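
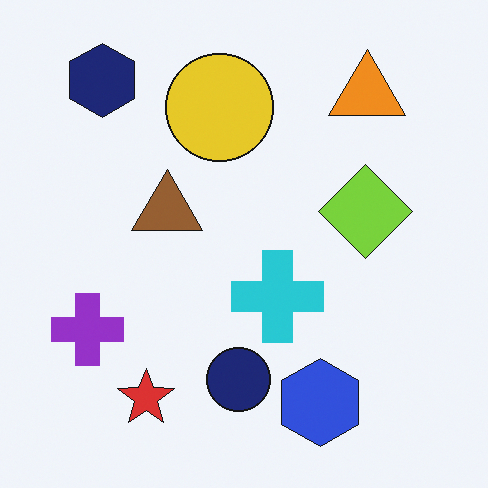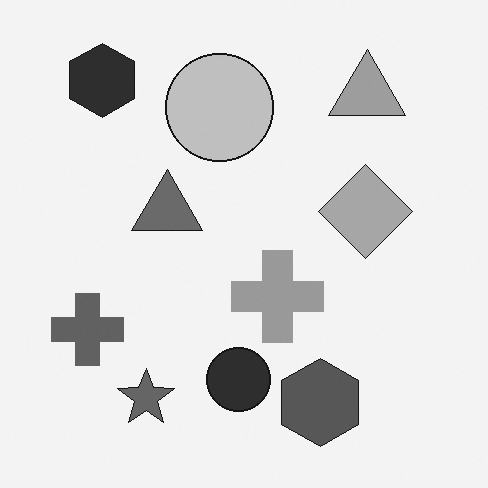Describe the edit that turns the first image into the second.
The image was converted to grayscale.

All color is removed — every shape is now a shade of grey.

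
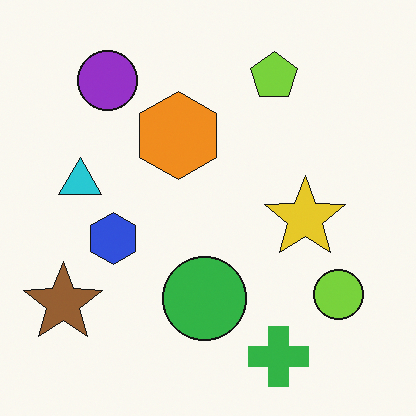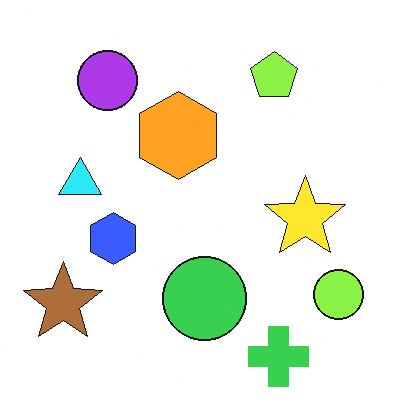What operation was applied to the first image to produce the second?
It was brightened a little.

Every pixel — background and shapes alike — is uniformly brightened.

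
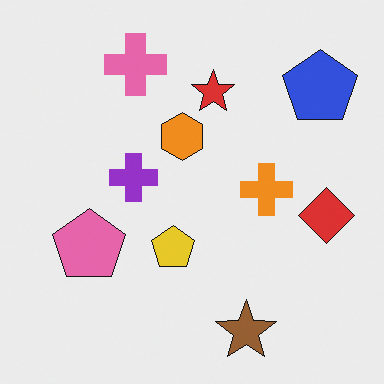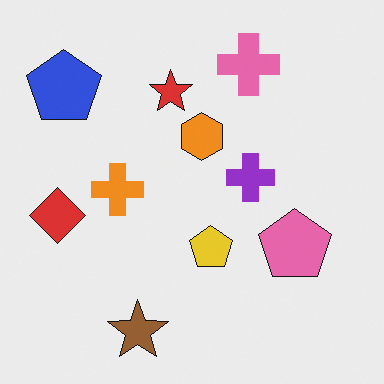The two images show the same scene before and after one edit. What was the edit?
The second image is the first flipped horizontally (left ↔ right).

The red diamond is in the right of the first image and the left of the second — shapes on opposite sides of the vertical midline have swapped in a mirror flip.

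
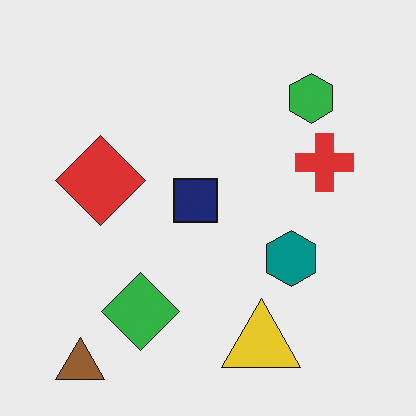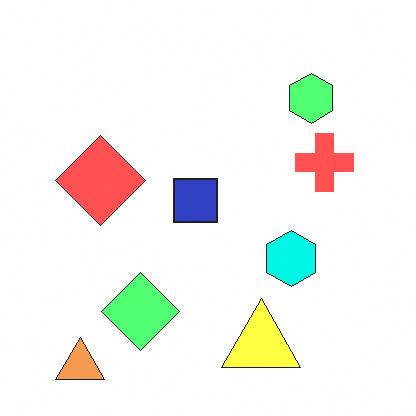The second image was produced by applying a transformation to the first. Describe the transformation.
The image was noticeably brightened.

Every pixel — background and shapes alike — is uniformly brightened.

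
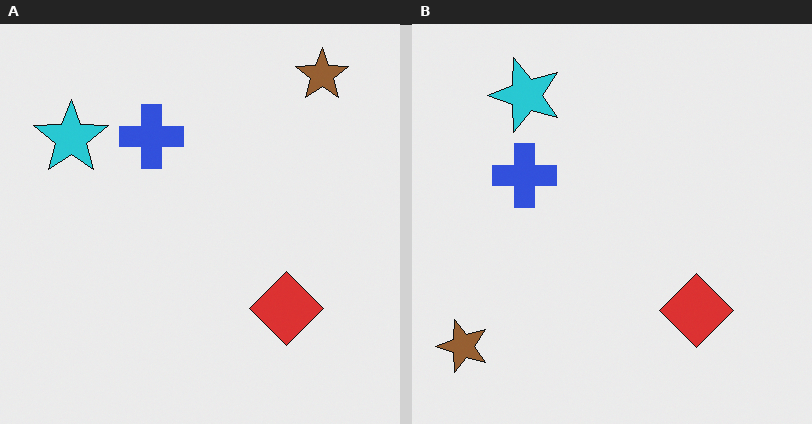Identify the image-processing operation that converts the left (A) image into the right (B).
The image was transposed (reflected across the top-left ↔ bottom-right diagonal).

Shapes have swapped their row and column positions — what was in the top-right is now in the bottom-left — a diagonal reflection.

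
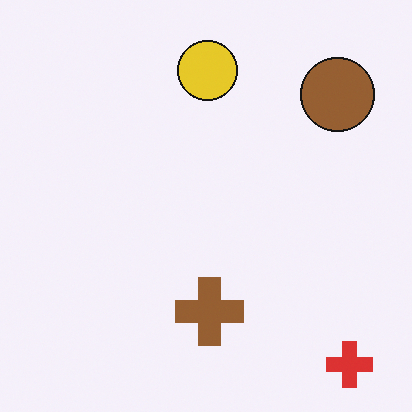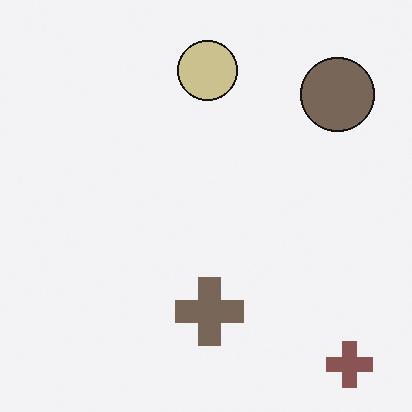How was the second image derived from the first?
The image was heavily desaturated.

All colors are more muted and greyish — a global saturation change.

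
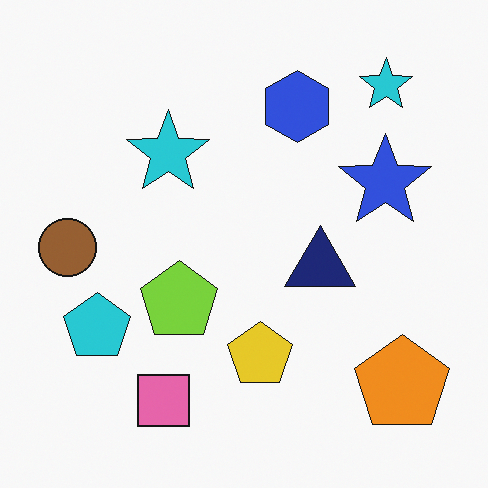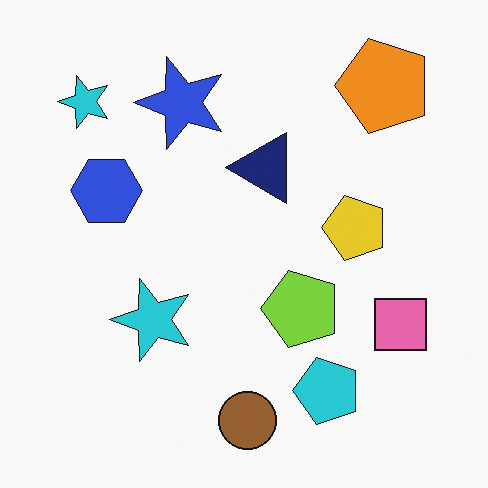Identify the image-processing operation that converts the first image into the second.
The image was rotated 90° counter-clockwise.

The orange pentagon sits in the bottom-right of the first image and the top-right of the second — consistent with a whole-image 90° counter-clockwise rotation.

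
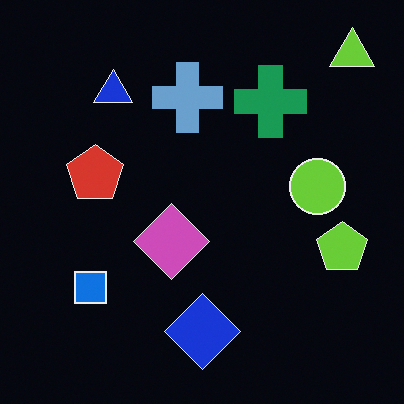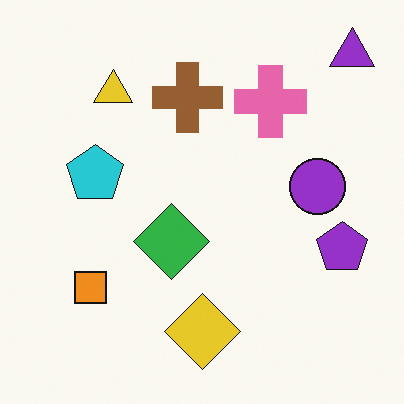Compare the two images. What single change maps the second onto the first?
It was color-inverted (negative).

The light background has become dark and every shape's color is its complement — a photographic negative.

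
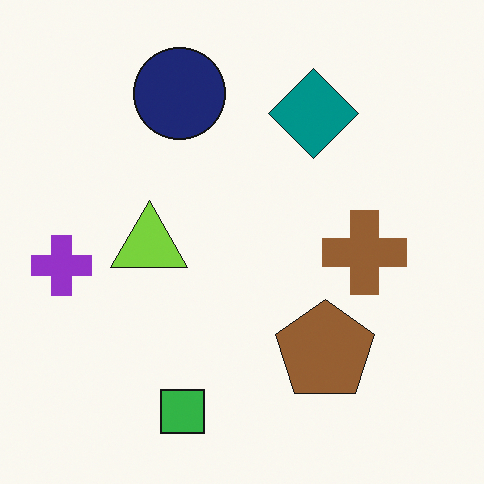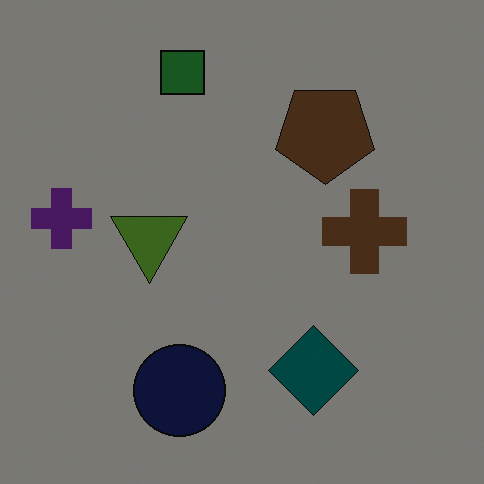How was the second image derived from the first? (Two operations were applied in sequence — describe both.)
It was flipped vertically (top ↔ bottom), then substantially darkened.

The green square is in the bottom of the first image and the top of the second — shapes on opposite sides of the horizontal midline have swapped in a mirror flip. Every pixel — background and shapes alike — is uniformly darkened.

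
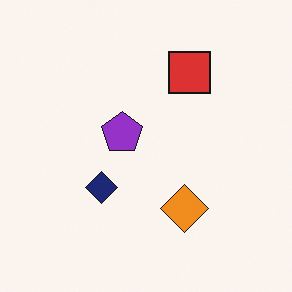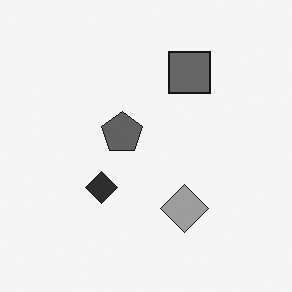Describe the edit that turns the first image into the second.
It was converted to grayscale.

All color is removed — every shape is now a shade of grey.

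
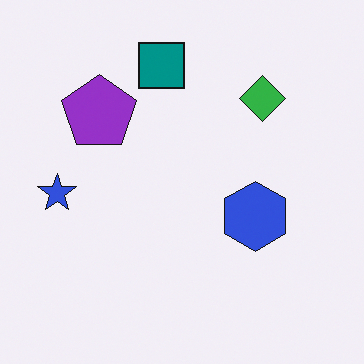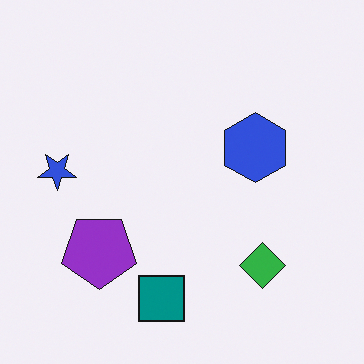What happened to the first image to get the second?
The second image is the first flipped vertically (top ↔ bottom).

The teal square is in the top of the first image and the bottom of the second — shapes on opposite sides of the horizontal midline have swapped in a mirror flip.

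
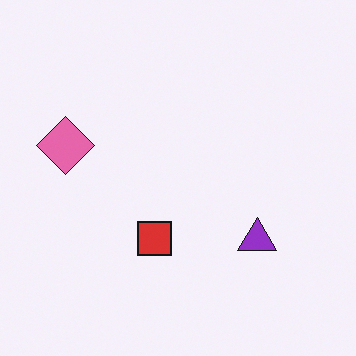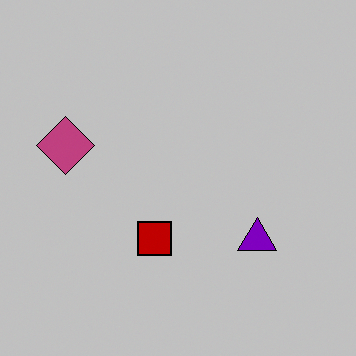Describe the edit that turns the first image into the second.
The transformation is: heavily posterized to just a handful of flat colors.

Each flat color has snapped to a coarser quantized level — most visibly, the near-white background has dropped to a flat grey.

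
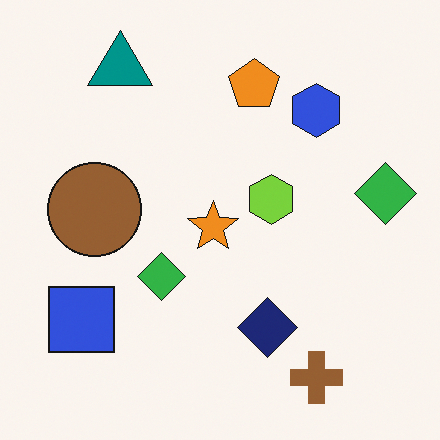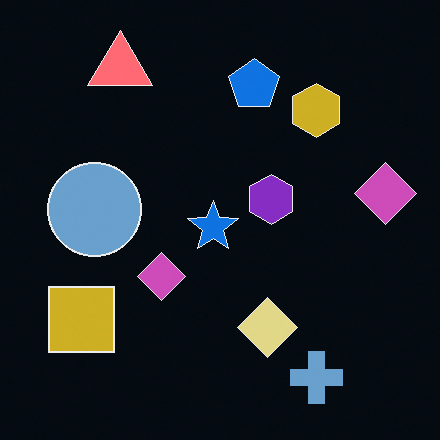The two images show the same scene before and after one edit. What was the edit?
The image was color-inverted (negative).

The light background has become dark and every shape's color is its complement — a photographic negative.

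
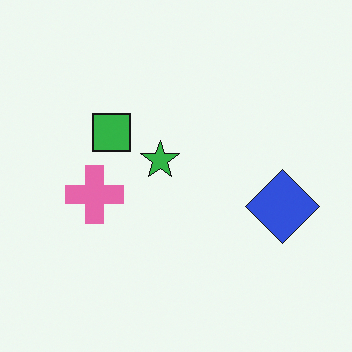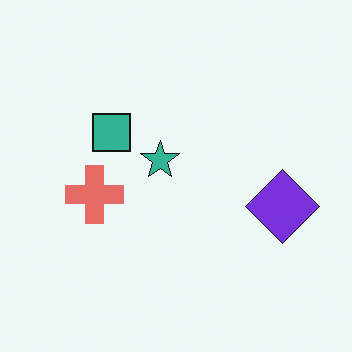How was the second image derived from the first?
This is the original image hue-shifted by a small amount.

Every shape's color has rotated by the same amount around the hue wheel — a uniform hue shift.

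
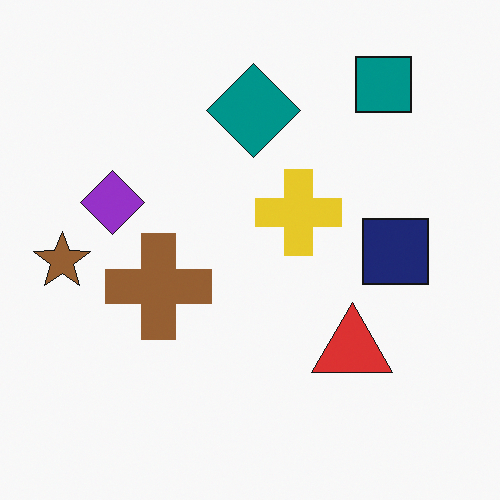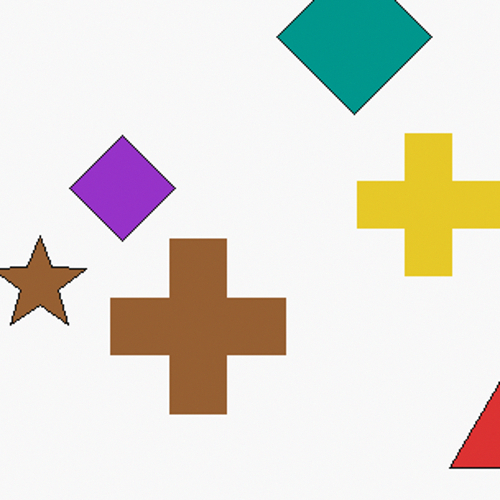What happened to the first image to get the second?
This is the original image cropped to a noticeably smaller region and rescaled.

The visible shapes are larger and the field of view is narrower; shapes near the original edges may be partly or wholly outside the frame — a crop-and-rescale.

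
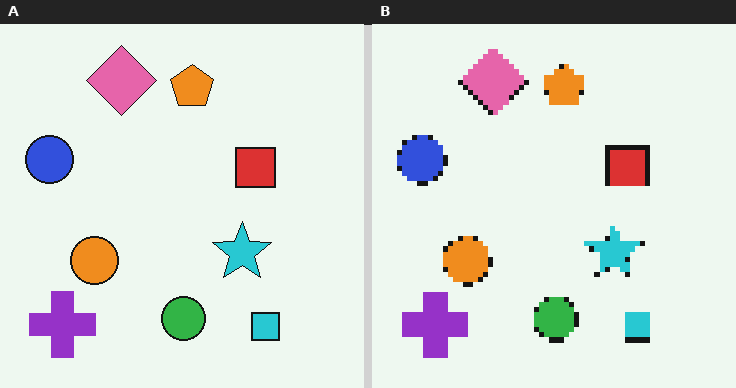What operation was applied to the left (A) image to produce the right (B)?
The transformation is: mildly pixelated.

Shapes are reduced to large square blocks; fine edges and outlines are lost — a downscale-then-upscale (mosaic) effect.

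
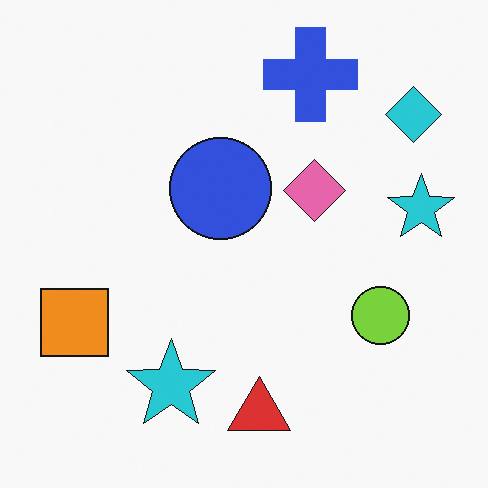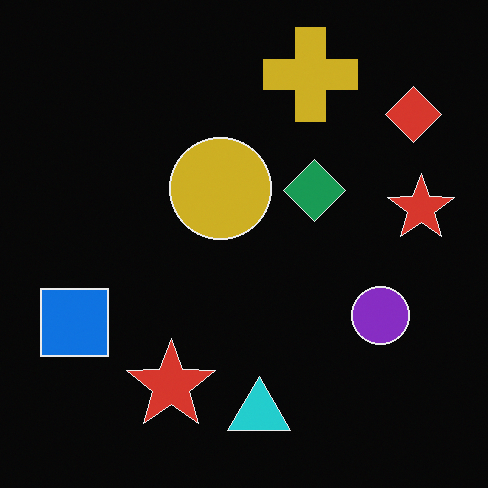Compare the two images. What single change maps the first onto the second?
This is the original image color-inverted (negative).

The light background has become dark and every shape's color is its complement — a photographic negative.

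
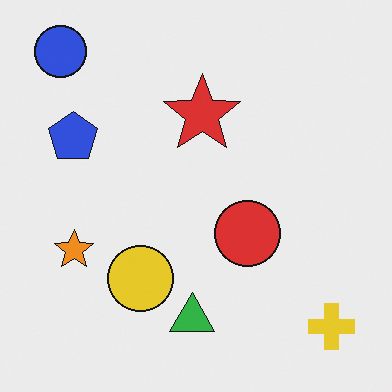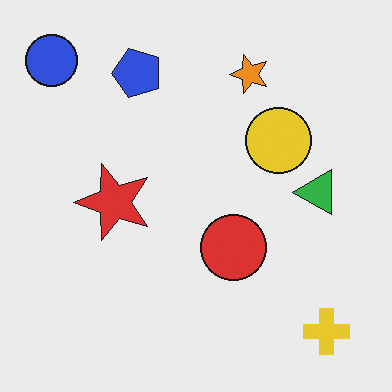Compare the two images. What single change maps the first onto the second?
The transformation is: transposed (reflected across the top-left ↔ bottom-right diagonal).

Shapes have swapped their row and column positions — what was in the top-right is now in the bottom-left — a diagonal reflection.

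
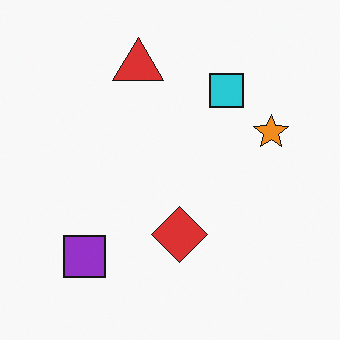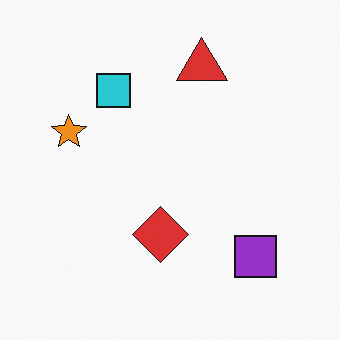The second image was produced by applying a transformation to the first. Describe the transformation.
The second image is the first flipped horizontally (left ↔ right).

The orange star is in the right of the first image and the left of the second — shapes on opposite sides of the vertical midline have swapped in a mirror flip.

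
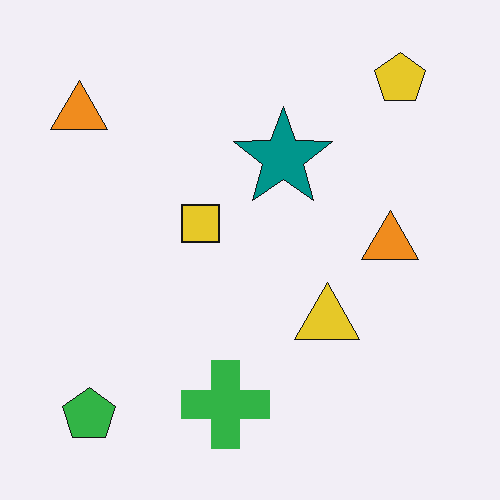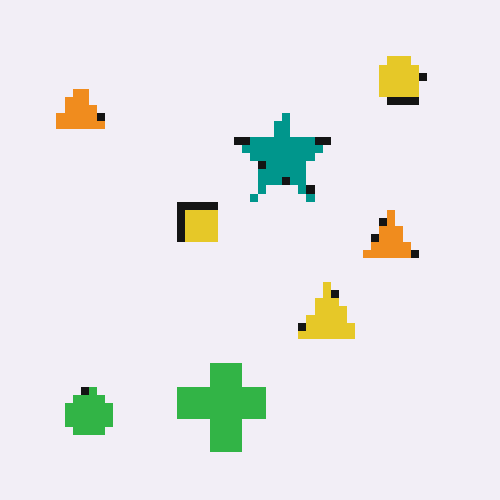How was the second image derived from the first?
The transformation is: pixelated into visible square blocks.

Shapes are reduced to large square blocks; fine edges and outlines are lost — a downscale-then-upscale (mosaic) effect.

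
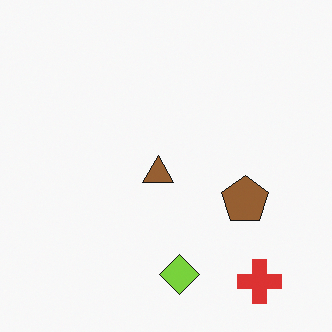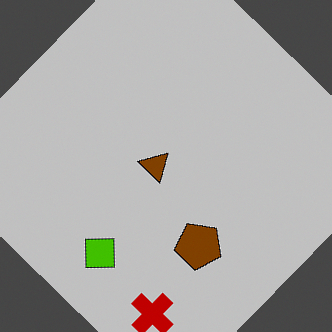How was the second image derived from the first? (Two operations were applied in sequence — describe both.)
It was heavily posterized to just a handful of flat colors, then rotated clockwise by a large amount — several tens of degrees.

Each flat color has snapped to a coarser quantized level — most visibly, the near-white background has dropped to a flat grey. Every shape is tilted by the same angle and the image corners show triangular fill wedges — a whole-image rotation by a non-right angle.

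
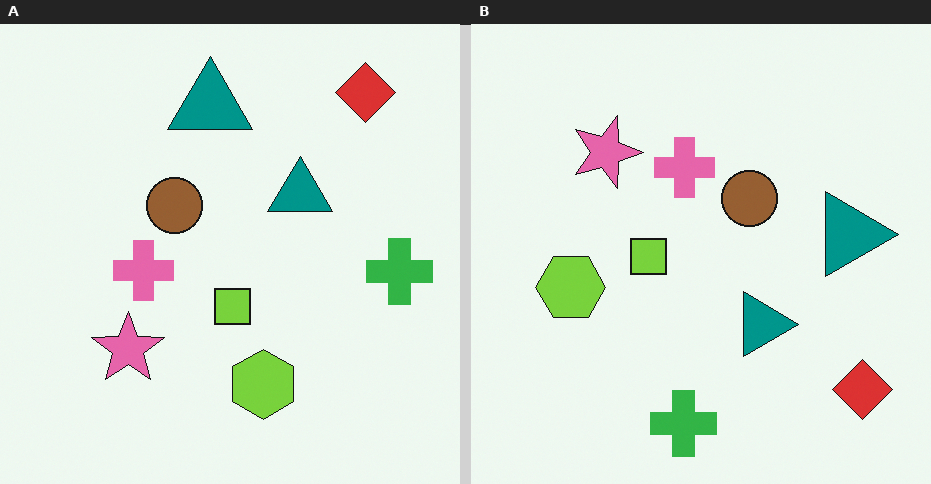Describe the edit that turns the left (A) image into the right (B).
The transformation is: rotated 90° clockwise.

The red diamond sits in the top-right of the left (A) image and the bottom-right of the right (B) — consistent with a whole-image 90° clockwise rotation.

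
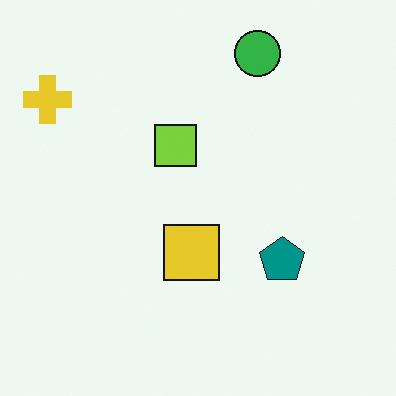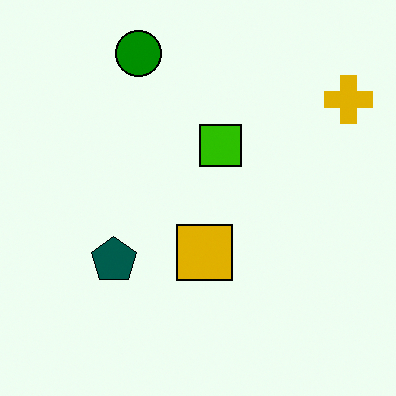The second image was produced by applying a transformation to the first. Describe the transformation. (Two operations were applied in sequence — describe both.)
Given much higher contrast, then flipped horizontally (left ↔ right).

Tones are pushed away from mid-grey across the whole image — a global contrast change. The yellow cross is in the top-left of the first image and the top-right of the second — shapes on opposite sides of the vertical midline have swapped in a mirror flip.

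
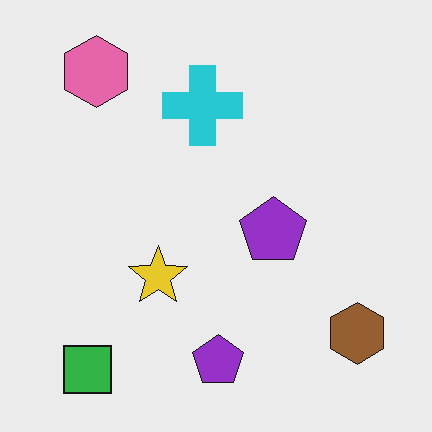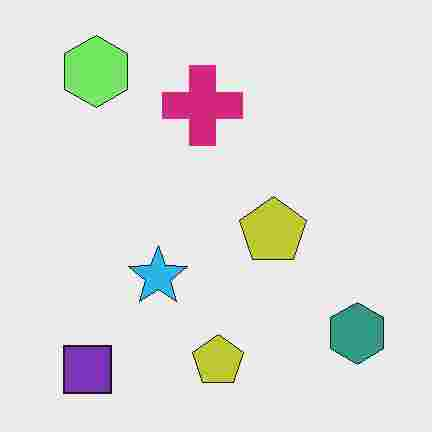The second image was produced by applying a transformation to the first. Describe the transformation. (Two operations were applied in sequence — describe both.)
The second image is the first hue-shifted noticeably, then heavily JPEG-compressed with obvious blocking artifacts.

Every shape's color has rotated by the same amount around the hue wheel — a uniform hue shift. Blocky 8×8 compression artifacts appear around shape edges and the flat background shows ringing — characteristic JPEG degradation.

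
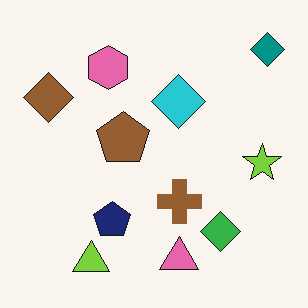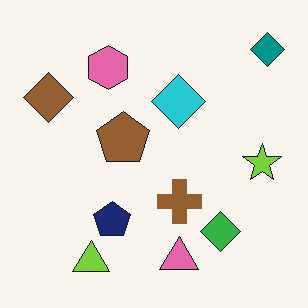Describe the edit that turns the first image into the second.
It was JPEG-compressed with visible artifacts.

Blocky 8×8 compression artifacts appear around shape edges and the flat background shows ringing — characteristic JPEG degradation.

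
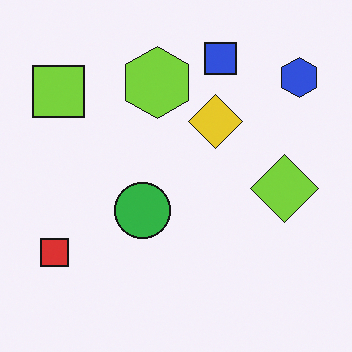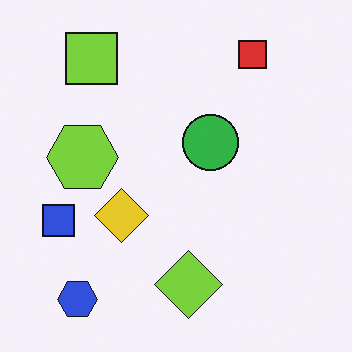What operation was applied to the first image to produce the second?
The second image is the first transposed (reflected across the top-left ↔ bottom-right diagonal).

Shapes have swapped their row and column positions — what was in the top-right is now in the bottom-left — a diagonal reflection.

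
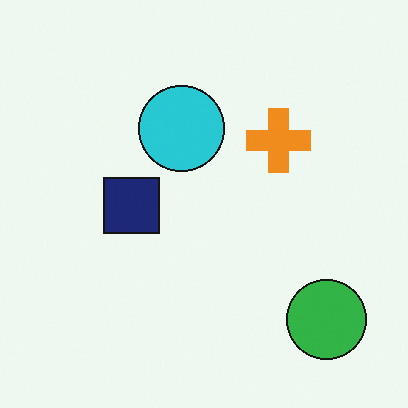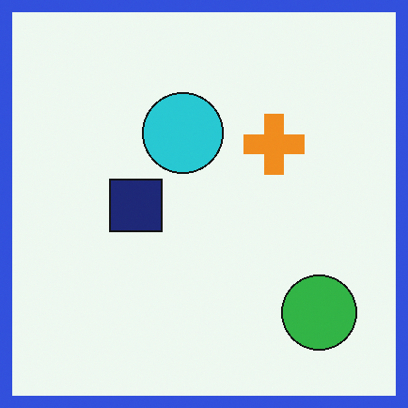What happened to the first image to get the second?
Framed with a blue border.

A solid blue frame runs around the edge of the second image, with the content slightly shrunk inside it.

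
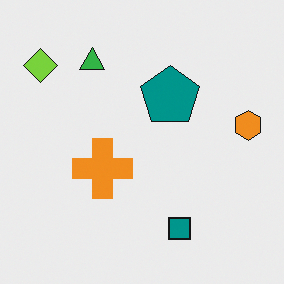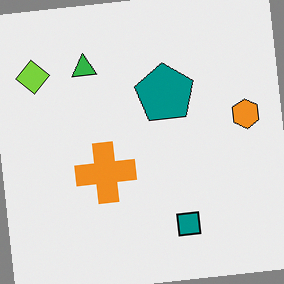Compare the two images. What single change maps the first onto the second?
Rotated counter-clockwise by a small amount.

Every shape is tilted by the same angle and the image corners show triangular fill wedges — a whole-image rotation by a non-right angle.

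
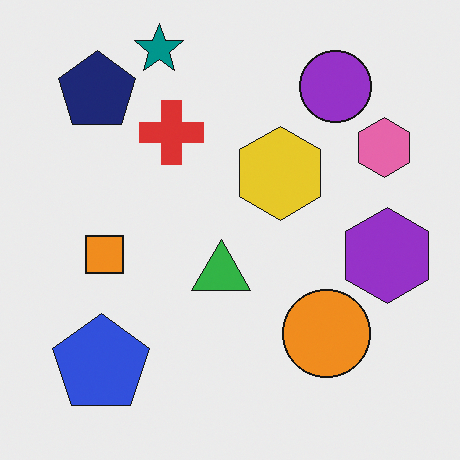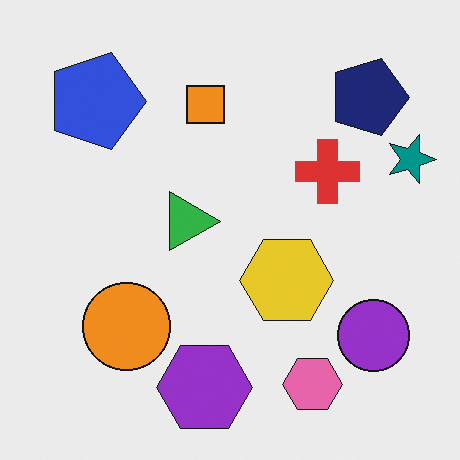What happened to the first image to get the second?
The transformation is: rotated 90° clockwise.

The teal star sits in the top of the first image and the right of the second — consistent with a whole-image 90° clockwise rotation.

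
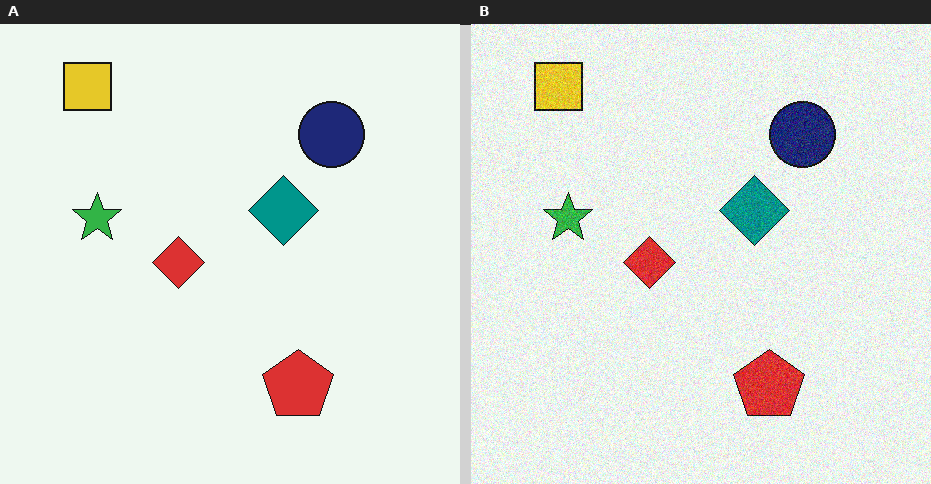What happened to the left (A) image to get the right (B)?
The right (B) image is the left (A) degraded with visible gaussian noise.

Random speckle covers the whole image, including the flat background.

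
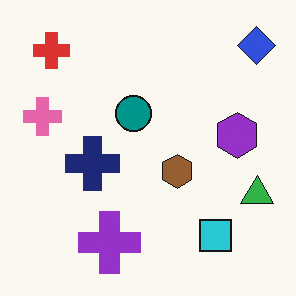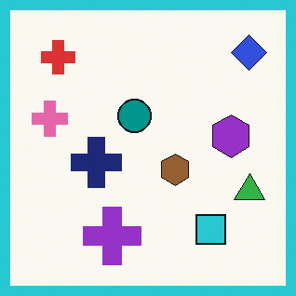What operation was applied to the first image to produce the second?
The image was framed with a cyan border.

A solid cyan frame runs around the edge of the second image, with the content slightly shrunk inside it.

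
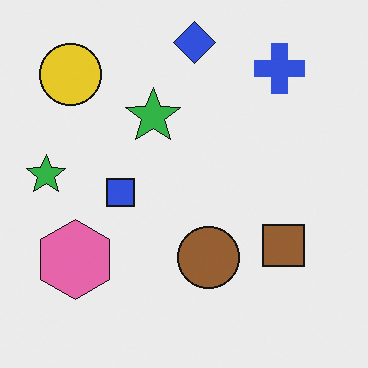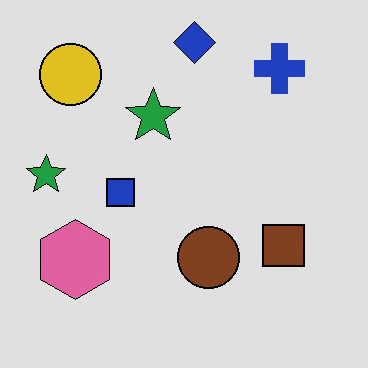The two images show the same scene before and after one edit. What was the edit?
The image was moderately posterized.

Each flat color has snapped to a coarser quantized level — most visibly, the near-white background has dropped to a flat grey.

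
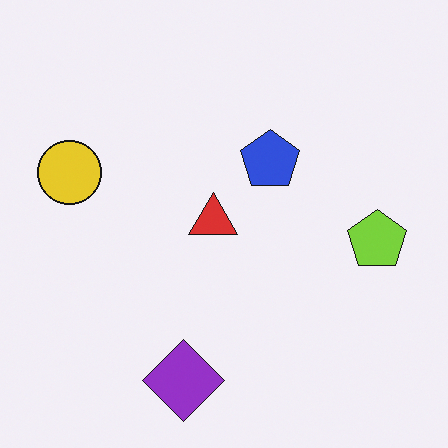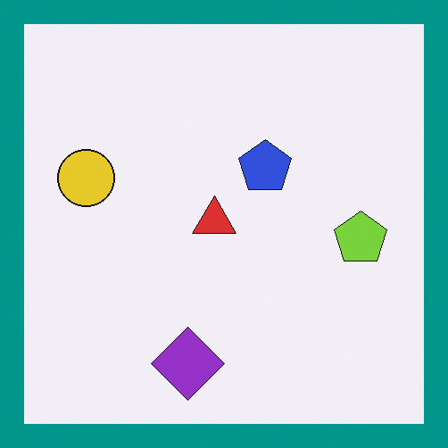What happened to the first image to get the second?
The image was framed with a teal border.

A solid teal frame runs around the edge of the second image, with the content slightly shrunk inside it.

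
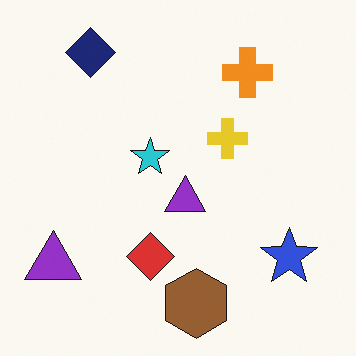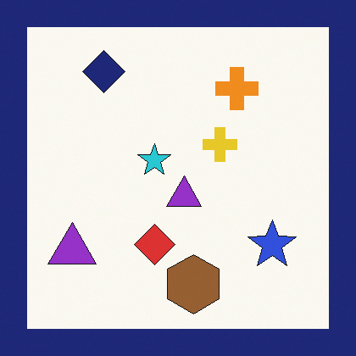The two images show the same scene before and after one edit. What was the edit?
Framed with a navy border.

A solid navy frame runs around the edge of the second image, with the content slightly shrunk inside it.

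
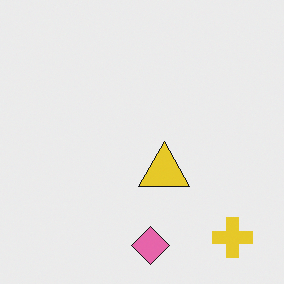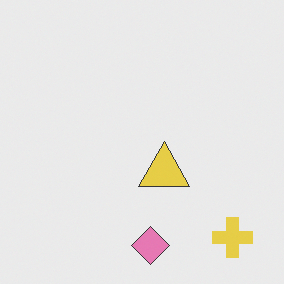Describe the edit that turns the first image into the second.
Given slightly reduced contrast.

Tones are pushed toward mid-grey across the whole image — a global contrast change.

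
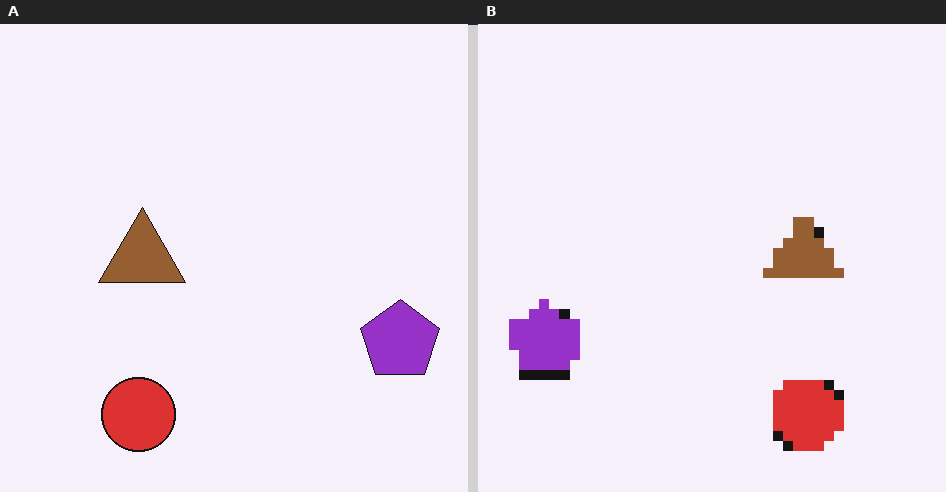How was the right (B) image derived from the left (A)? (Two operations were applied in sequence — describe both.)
This is the original image flipped horizontally (left ↔ right), then coarsely pixelated.

The purple pentagon is in the bottom-right of the left (A) image and the bottom-left of the right (B) — shapes on opposite sides of the vertical midline have swapped in a mirror flip. Shapes are reduced to large square blocks; fine edges and outlines are lost — a downscale-then-upscale (mosaic) effect.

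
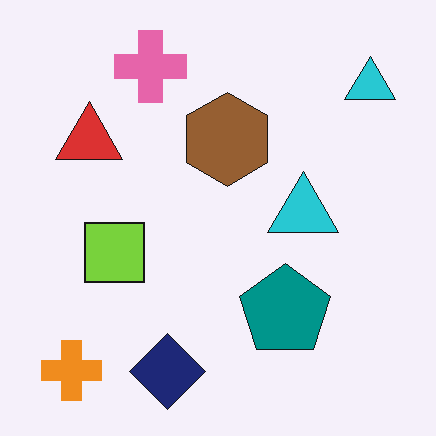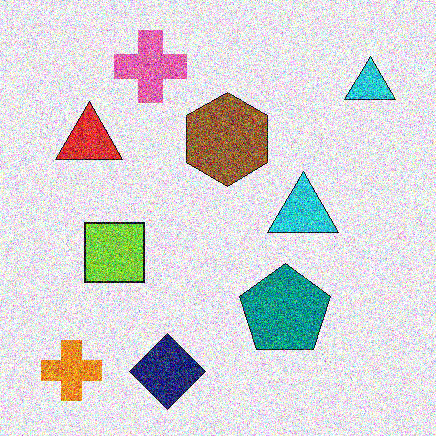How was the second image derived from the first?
The transformation is: degraded with a thick layer of grain.

Random speckle covers the whole image, including the flat background.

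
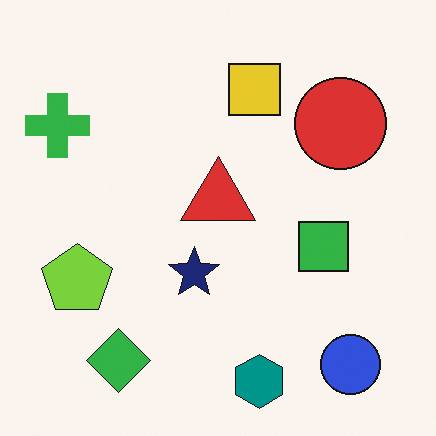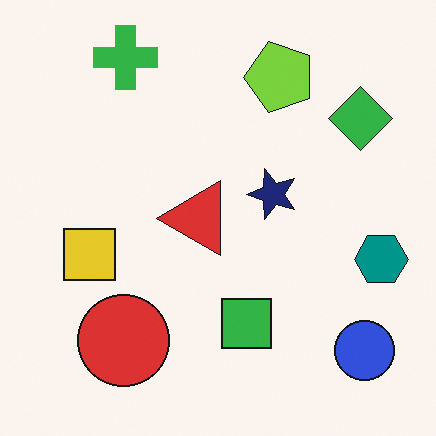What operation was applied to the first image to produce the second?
The image was transposed (reflected across the top-left ↔ bottom-right diagonal).

Shapes have swapped their row and column positions — what was in the top-right is now in the bottom-left — a diagonal reflection.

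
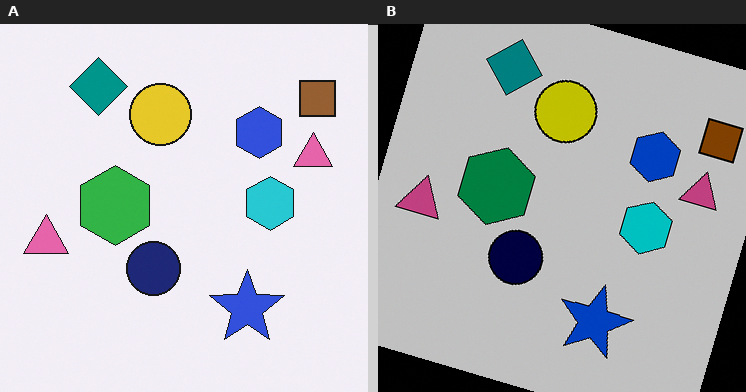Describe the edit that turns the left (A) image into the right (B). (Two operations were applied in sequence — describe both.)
Aggressively posterized, then rotated clockwise by a moderate amount.

Each flat color has snapped to a coarser quantized level — most visibly, the near-white background has dropped to a flat grey. Every shape is tilted by the same angle and the image corners show triangular fill wedges — a whole-image rotation by a non-right angle.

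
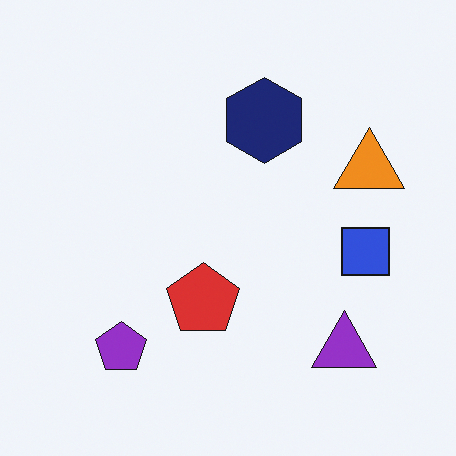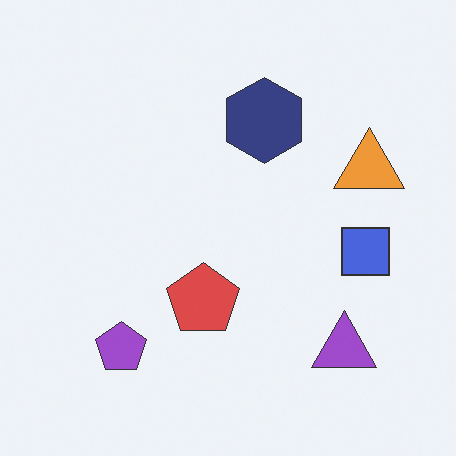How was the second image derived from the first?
The image was given slightly reduced contrast.

Tones are pushed toward mid-grey across the whole image — a global contrast change.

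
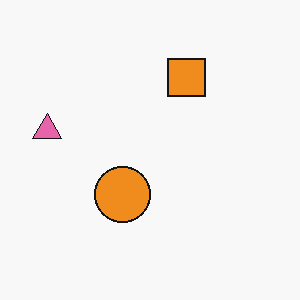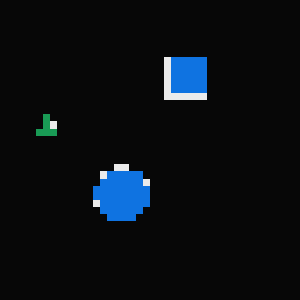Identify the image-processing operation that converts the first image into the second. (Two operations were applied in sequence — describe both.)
Color-inverted (negative), then moderately pixelated.

The light background has become dark and every shape's color is its complement — a photographic negative. Shapes are reduced to large square blocks; fine edges and outlines are lost — a downscale-then-upscale (mosaic) effect.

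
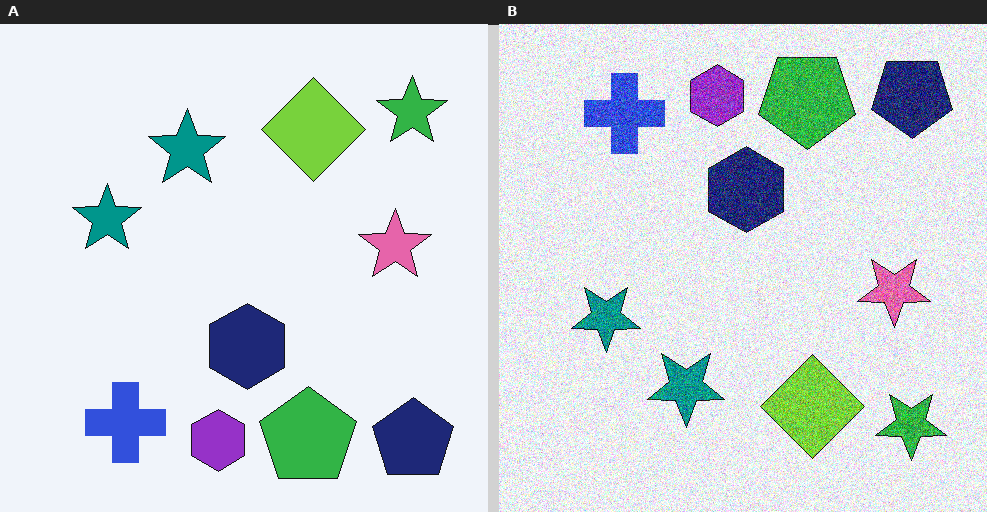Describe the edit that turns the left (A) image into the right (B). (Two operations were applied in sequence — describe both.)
Flipped vertically (top ↔ bottom), then degraded with strong gaussian noise.

The navy pentagon is in the bottom-right of the left (A) image and the top-right of the right (B) — shapes on opposite sides of the horizontal midline have swapped in a mirror flip. Random speckle covers the whole image, including the flat background.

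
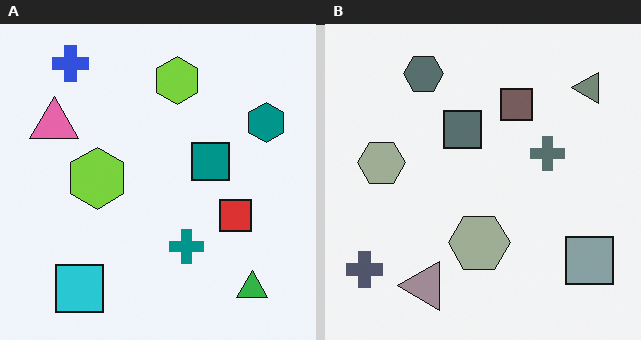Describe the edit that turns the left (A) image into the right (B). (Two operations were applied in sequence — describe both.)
Rotated 90° counter-clockwise, then heavily desaturated.

The blue cross sits in the top-left of the left (A) image and the bottom-left of the right (B) — consistent with a whole-image 90° counter-clockwise rotation. All colors are more muted and greyish — a global saturation change.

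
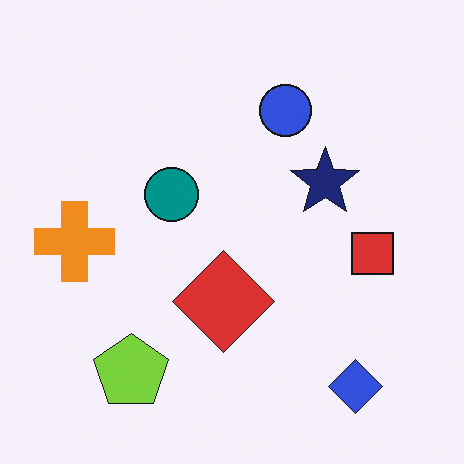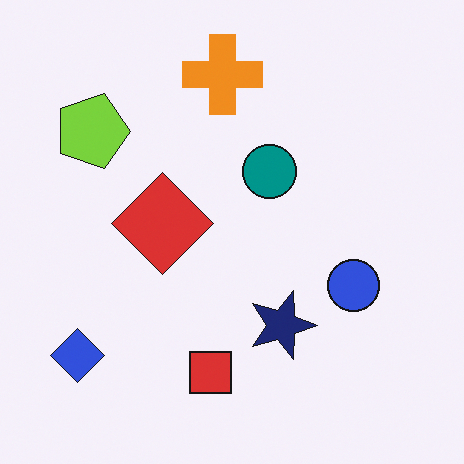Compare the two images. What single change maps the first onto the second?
Rotated 90° clockwise.

The blue diamond sits in the bottom-right of the first image and the bottom-left of the second — consistent with a whole-image 90° clockwise rotation.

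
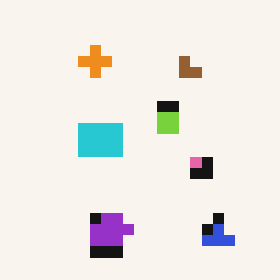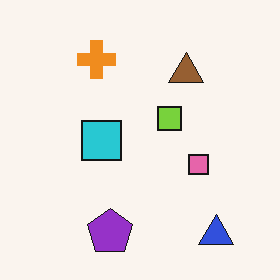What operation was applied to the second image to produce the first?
The first image is the second coarsely pixelated.

Shapes are reduced to large square blocks; fine edges and outlines are lost — a downscale-then-upscale (mosaic) effect.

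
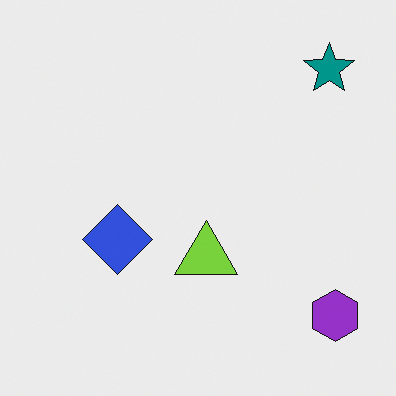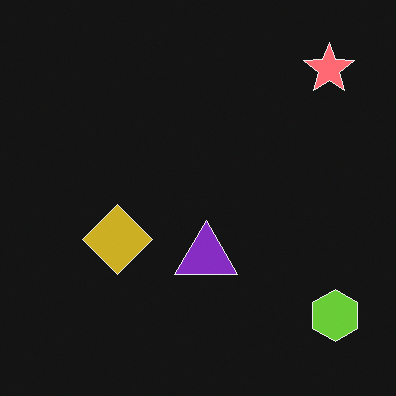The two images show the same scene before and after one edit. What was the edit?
The transformation is: color-inverted (negative).

The light background has become dark and every shape's color is its complement — a photographic negative.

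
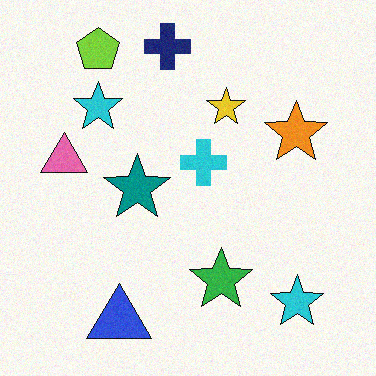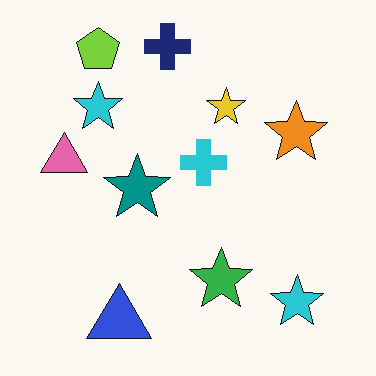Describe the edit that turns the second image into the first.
It was degraded with subtle gaussian noise.

Random speckle covers the whole image, including the flat background.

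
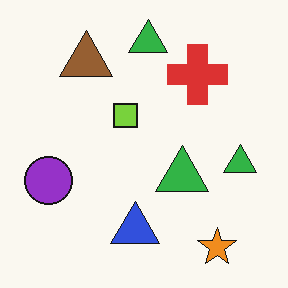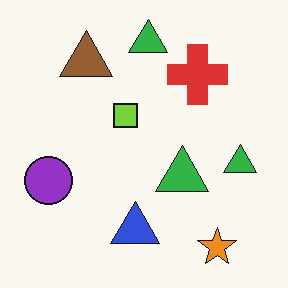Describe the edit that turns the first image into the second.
The image was given moderate JPEG compression.

Blocky 8×8 compression artifacts appear around shape edges and the flat background shows ringing — characteristic JPEG degradation.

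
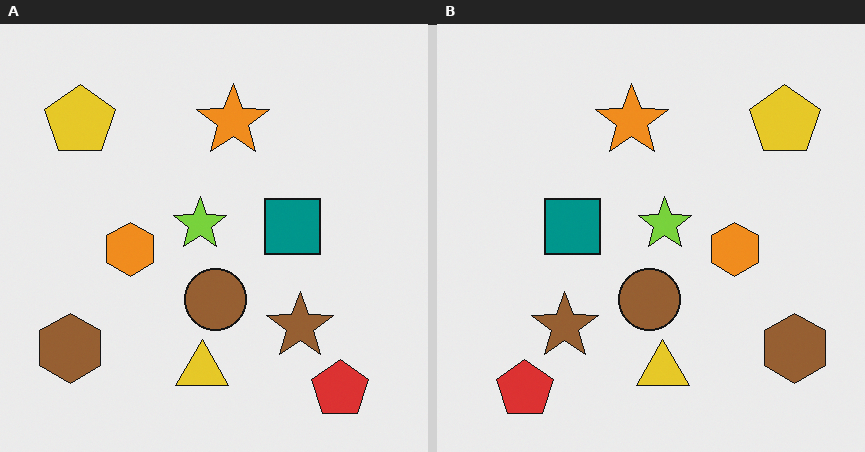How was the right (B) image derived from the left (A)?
The right (B) image is the left (A) flipped horizontally (left ↔ right).

The brown hexagon is in the bottom-left of the left (A) image and the bottom-right of the right (B) — shapes on opposite sides of the vertical midline have swapped in a mirror flip.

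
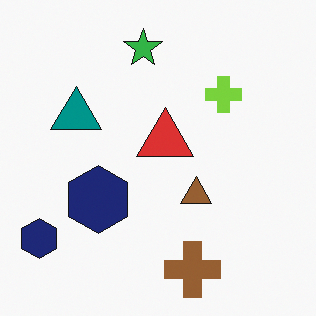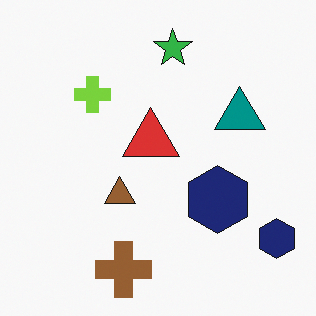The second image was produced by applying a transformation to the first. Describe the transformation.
The transformation is: flipped horizontally (left ↔ right).

The teal triangle is in the left of the first image and the right of the second — shapes on opposite sides of the vertical midline have swapped in a mirror flip.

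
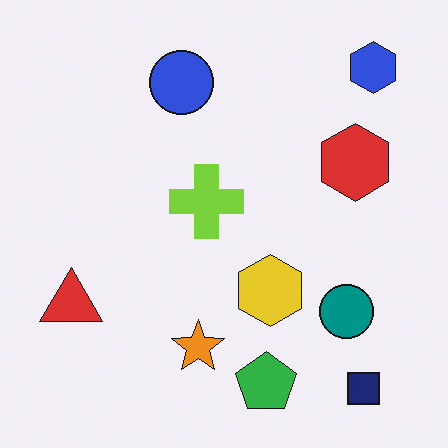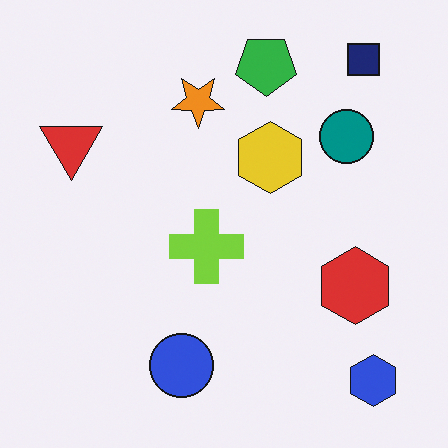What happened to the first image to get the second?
This is the original image flipped vertically (top ↔ bottom).

The navy square is in the bottom-right of the first image and the top-right of the second — shapes on opposite sides of the horizontal midline have swapped in a mirror flip.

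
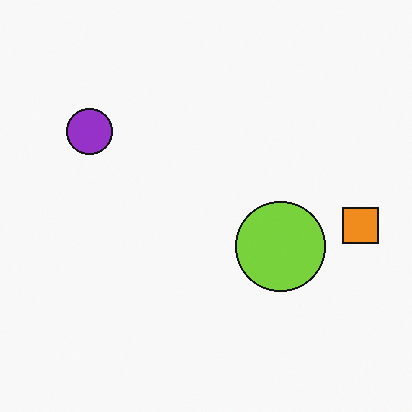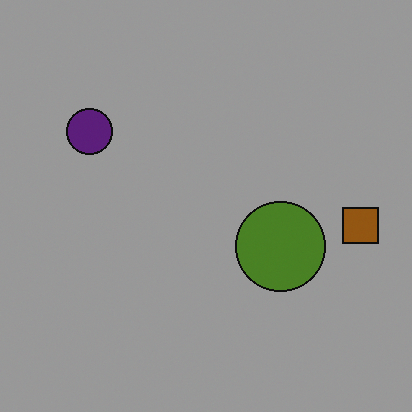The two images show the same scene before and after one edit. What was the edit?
This is the original image substantially darkened.

Every pixel — background and shapes alike — is uniformly darkened.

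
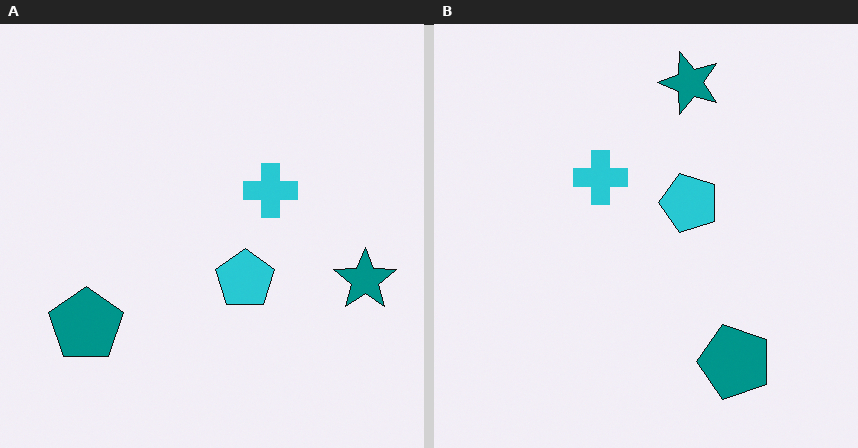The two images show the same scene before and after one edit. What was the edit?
The transformation is: rotated 90° counter-clockwise.

The teal star sits in the right of the left (A) image and the top of the right (B) — consistent with a whole-image 90° counter-clockwise rotation.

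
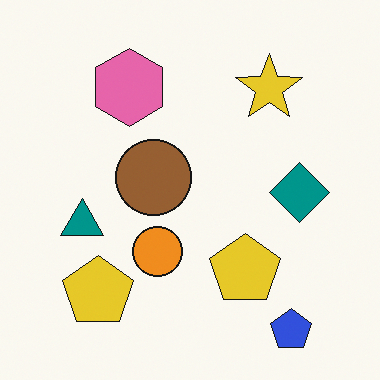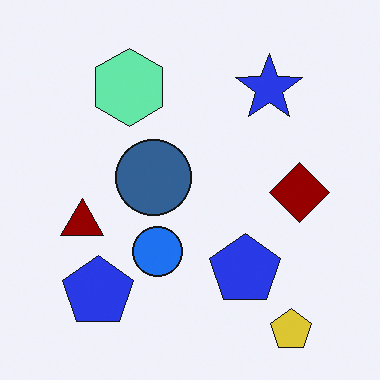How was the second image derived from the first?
This is the original image hue-shifted by a large amount.

Every shape's color has rotated by the same amount around the hue wheel — a uniform hue shift.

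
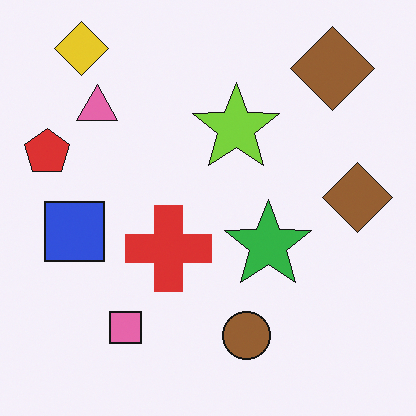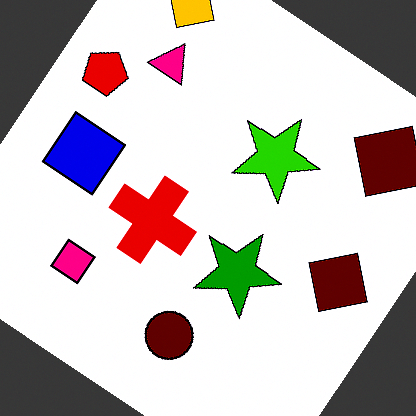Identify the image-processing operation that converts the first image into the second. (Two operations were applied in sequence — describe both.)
The transformation is: rotated clockwise by a large amount — several tens of degrees, then given much higher contrast.

Every shape is tilted by the same angle and the image corners show triangular fill wedges — a whole-image rotation by a non-right angle. Tones are pushed away from mid-grey across the whole image — a global contrast change.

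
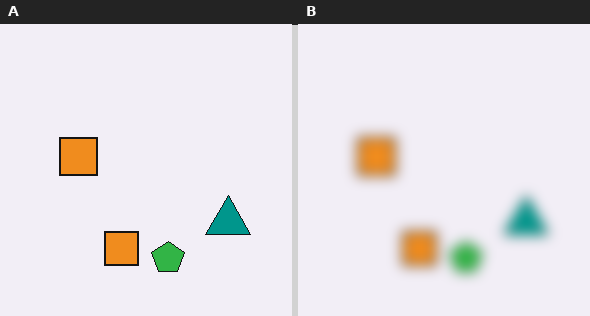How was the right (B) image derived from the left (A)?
Strongly gaussian-blurred.

Shape edges and outlines are uniformly softened across the whole image.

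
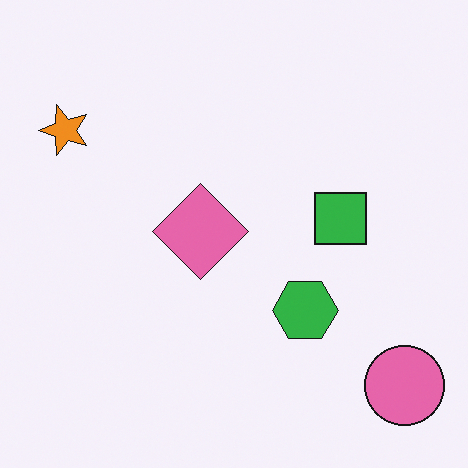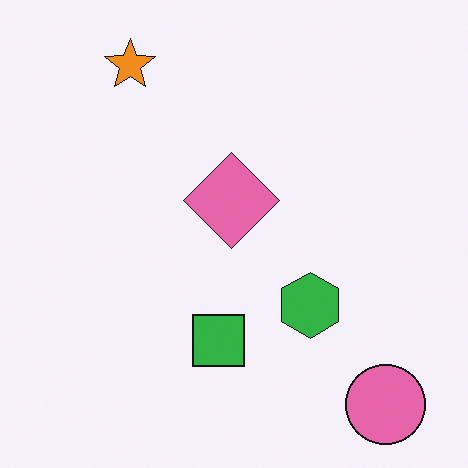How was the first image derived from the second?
The transformation is: transposed (reflected across the top-left ↔ bottom-right diagonal).

Shapes have swapped their row and column positions — what was in the top-right is now in the bottom-left — a diagonal reflection.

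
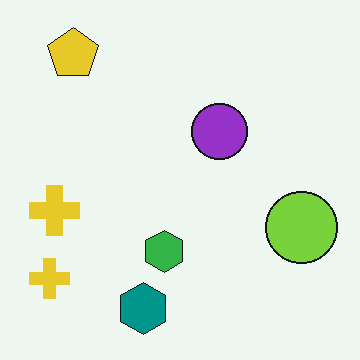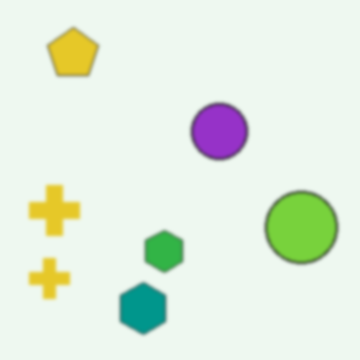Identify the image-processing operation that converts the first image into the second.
It was given a subtle gaussian blur.

Shape edges and outlines are uniformly softened across the whole image.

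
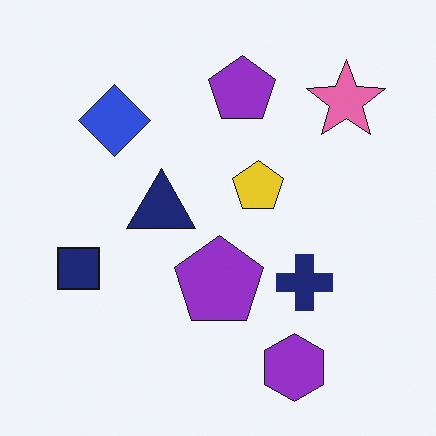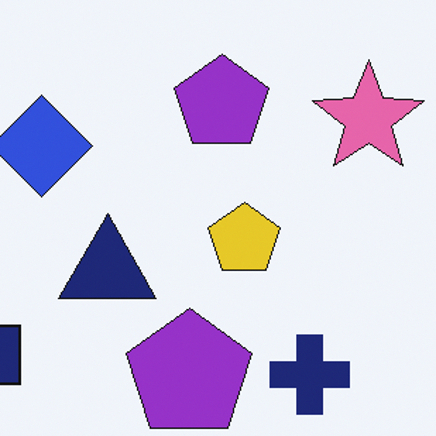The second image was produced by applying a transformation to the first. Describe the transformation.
The image was cropped slightly and scaled back up.

The visible shapes are larger and the field of view is narrower; shapes near the original edges may be partly or wholly outside the frame — a crop-and-rescale.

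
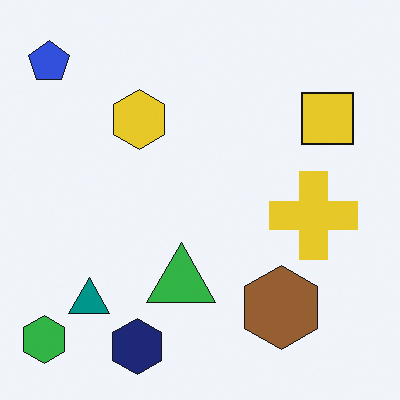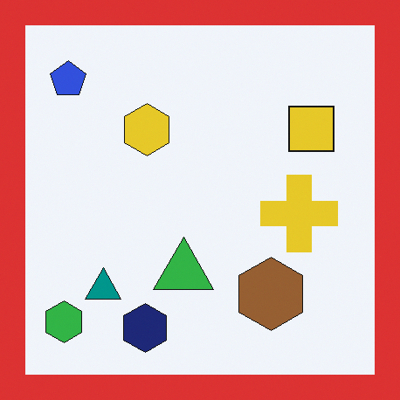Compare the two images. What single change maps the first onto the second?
The second image is the first framed with a red border.

A solid red frame runs around the edge of the second image, with the content slightly shrunk inside it.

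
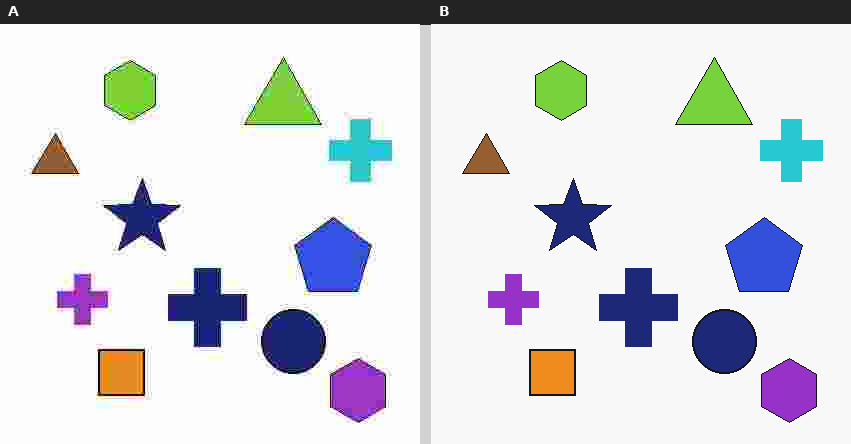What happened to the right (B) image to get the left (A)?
The left (A) image is the right (B) heavily JPEG-compressed with obvious blocking artifacts.

Blocky 8×8 compression artifacts appear around shape edges and the flat background shows ringing — characteristic JPEG degradation.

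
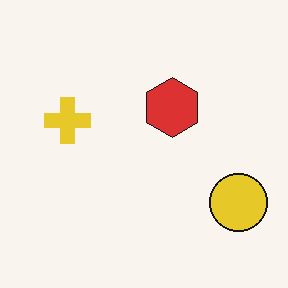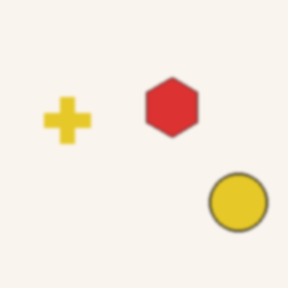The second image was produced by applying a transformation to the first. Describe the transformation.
The transformation is: slightly softened.

Shape edges and outlines are uniformly softened across the whole image.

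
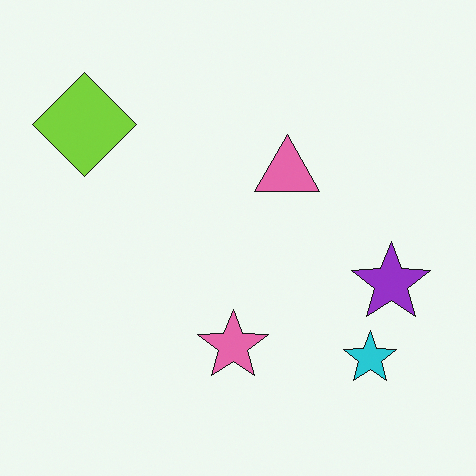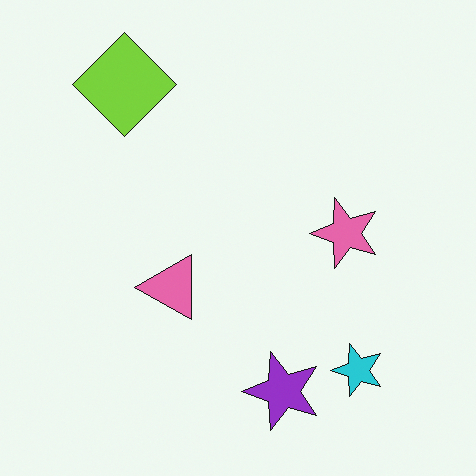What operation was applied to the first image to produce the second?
It was transposed (reflected across the top-left ↔ bottom-right diagonal).

Shapes have swapped their row and column positions — what was in the top-right is now in the bottom-left — a diagonal reflection.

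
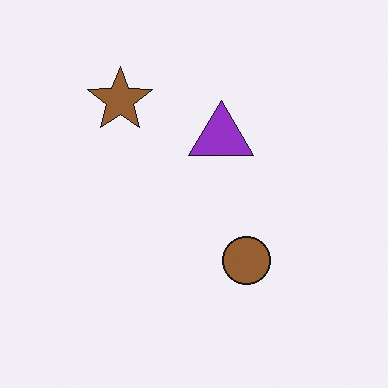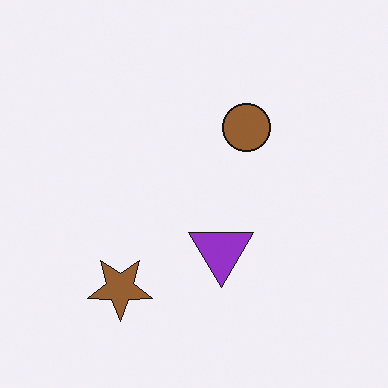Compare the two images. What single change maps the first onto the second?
The image was flipped vertically (top ↔ bottom).

The brown star is in the top-left of the first image and the bottom-left of the second — shapes on opposite sides of the horizontal midline have swapped in a mirror flip.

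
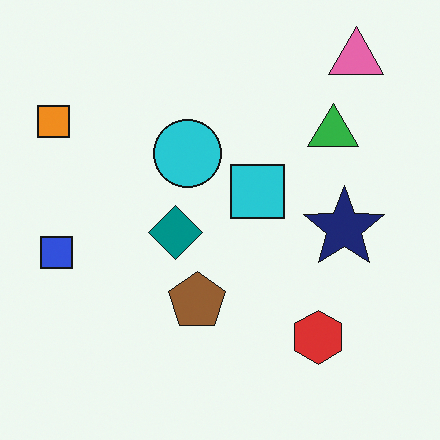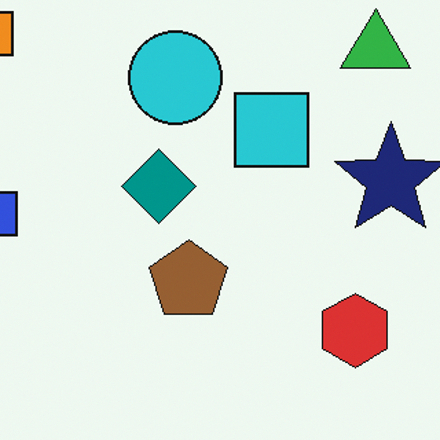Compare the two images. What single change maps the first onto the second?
This is the original image cropped slightly and scaled back up.

The visible shapes are larger and the field of view is narrower; shapes near the original edges may be partly or wholly outside the frame — a crop-and-rescale.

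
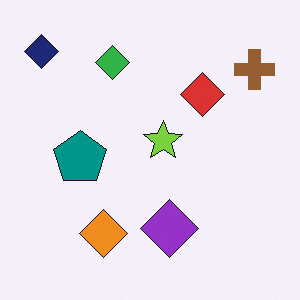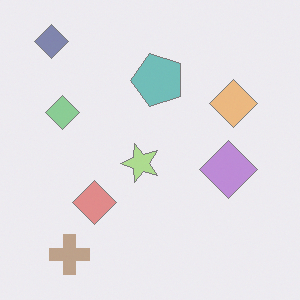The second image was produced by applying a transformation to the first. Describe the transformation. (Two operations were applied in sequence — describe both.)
The second image is the first washed out (contrast reduced), then transposed (reflected across the top-left ↔ bottom-right diagonal).

Tones are pushed toward mid-grey across the whole image — a global contrast change. Shapes have swapped their row and column positions — what was in the top-right is now in the bottom-left — a diagonal reflection.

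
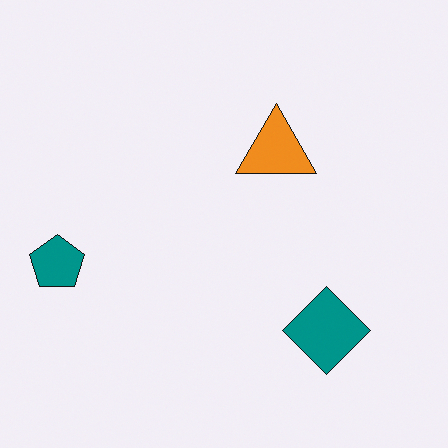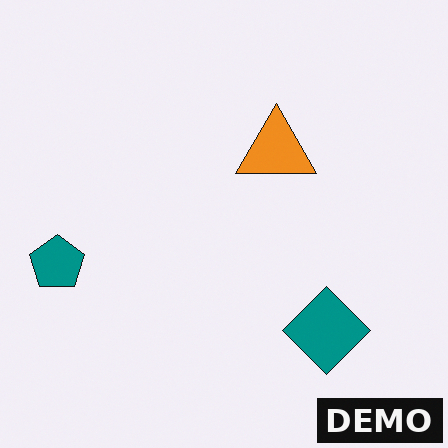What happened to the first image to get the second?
Watermarked with the text "DEMO" in the lower-right corner.

A dark label reading "DEMO" appears in the lower-right corner.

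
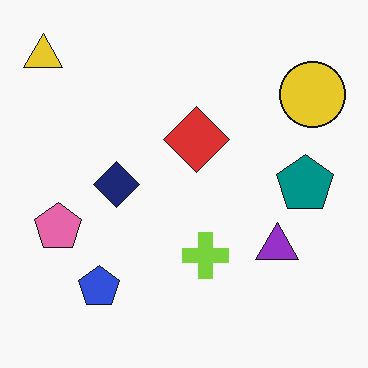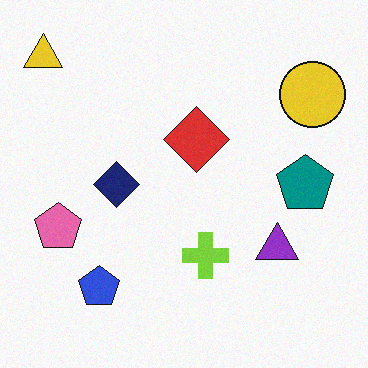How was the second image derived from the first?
Degraded with a light layer of grain.

Random speckle covers the whole image, including the flat background.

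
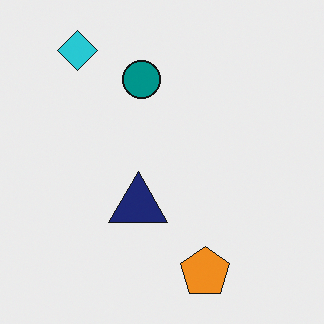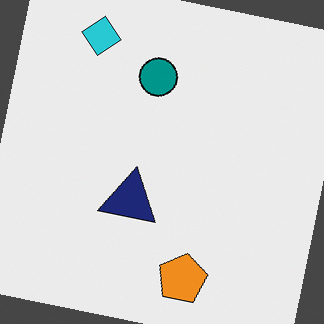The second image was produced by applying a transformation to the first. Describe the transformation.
Rotated clockwise by a few degrees.

Every shape is tilted by the same angle and the image corners show triangular fill wedges — a whole-image rotation by a non-right angle.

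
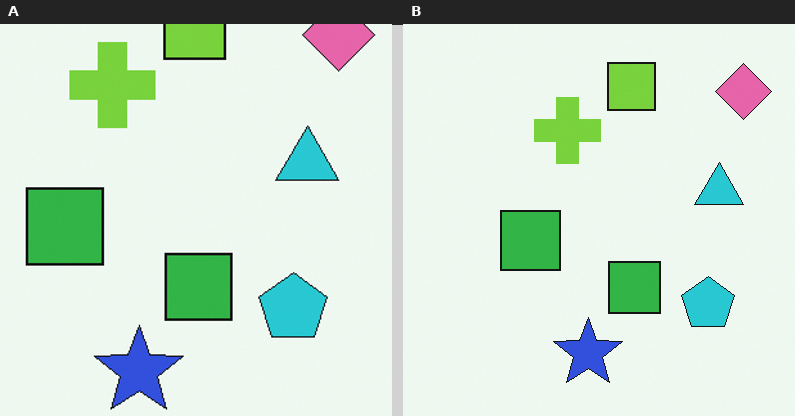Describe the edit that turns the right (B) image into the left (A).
It was cropped to a modestly smaller region and rescaled.

The visible shapes are larger and the field of view is narrower; shapes near the original edges may be partly or wholly outside the frame — a crop-and-rescale.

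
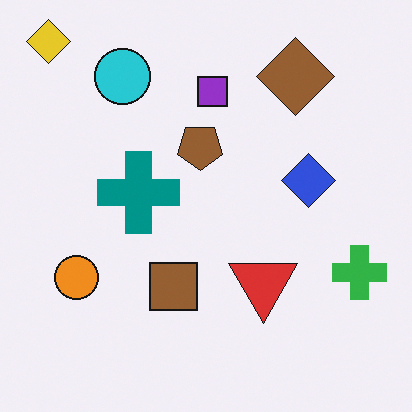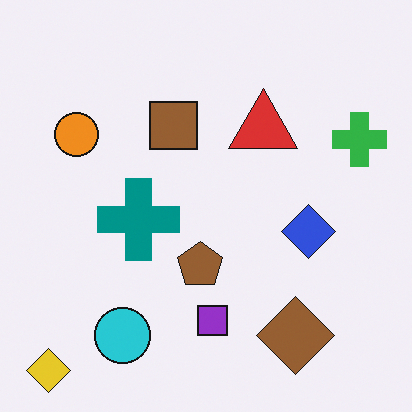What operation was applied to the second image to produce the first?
The image was flipped vertically (top ↔ bottom).

The yellow diamond is in the bottom-left of the second image and the top-left of the first — shapes on opposite sides of the horizontal midline have swapped in a mirror flip.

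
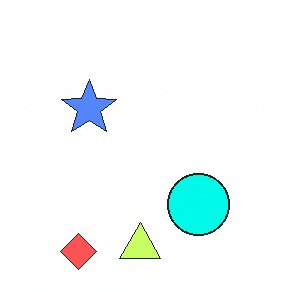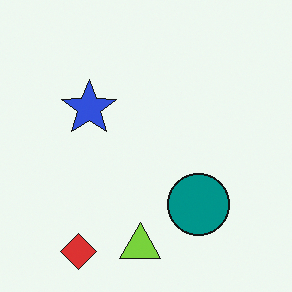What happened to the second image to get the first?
This is the original image noticeably brightened.

Every pixel — background and shapes alike — is uniformly brightened.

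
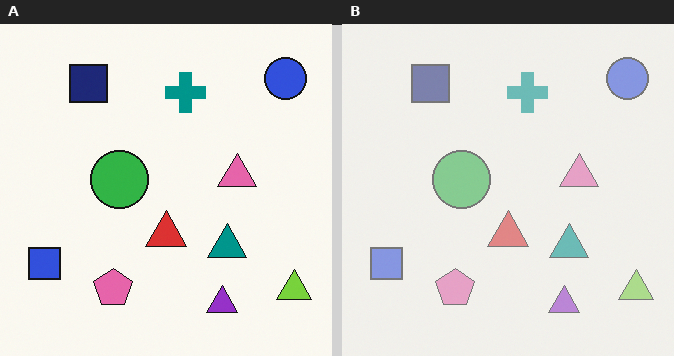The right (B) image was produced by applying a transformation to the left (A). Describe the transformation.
The right (B) image is the left (A) given much lower contrast.

Tones are pushed toward mid-grey across the whole image — a global contrast change.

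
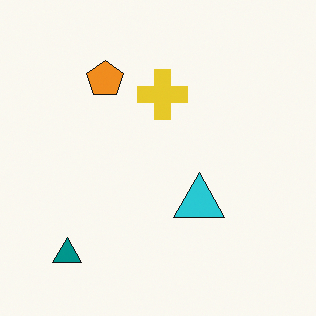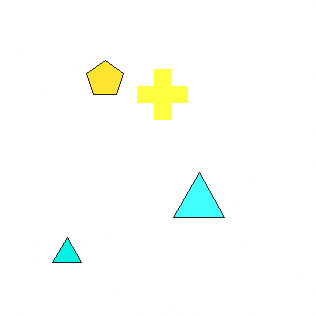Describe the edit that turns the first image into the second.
Substantially brightened.

Every pixel — background and shapes alike — is uniformly brightened.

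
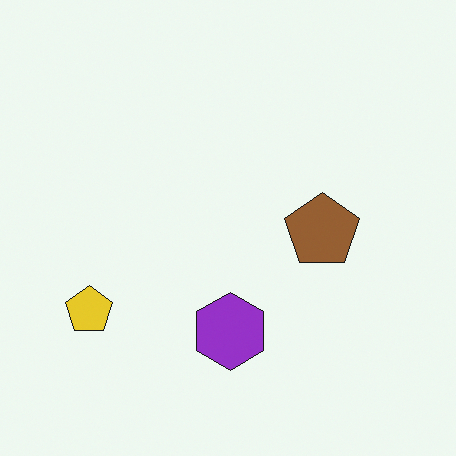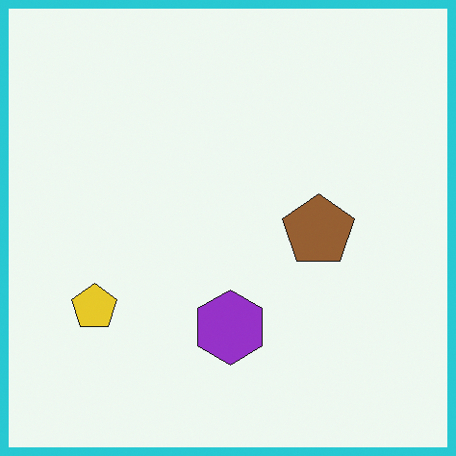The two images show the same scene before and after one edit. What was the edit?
It was framed with a cyan border.

A solid cyan frame runs around the edge of the second image, with the content slightly shrunk inside it.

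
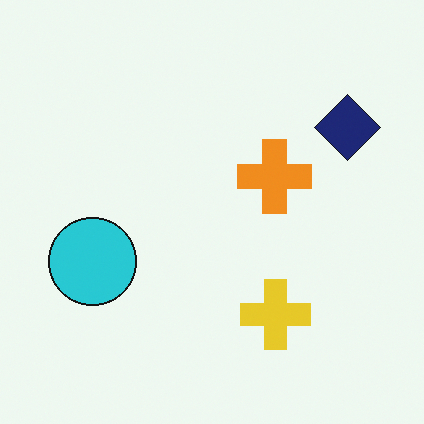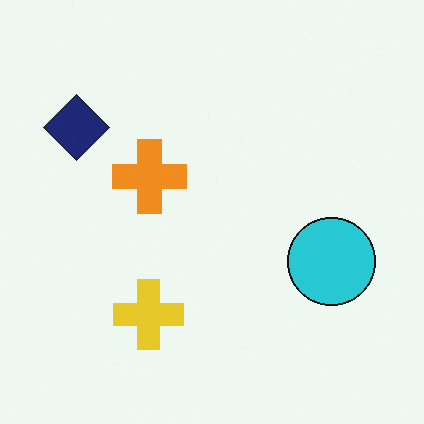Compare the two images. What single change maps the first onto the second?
The image was flipped horizontally (left ↔ right).

The navy diamond is in the top-right of the first image and the top-left of the second — shapes on opposite sides of the vertical midline have swapped in a mirror flip.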